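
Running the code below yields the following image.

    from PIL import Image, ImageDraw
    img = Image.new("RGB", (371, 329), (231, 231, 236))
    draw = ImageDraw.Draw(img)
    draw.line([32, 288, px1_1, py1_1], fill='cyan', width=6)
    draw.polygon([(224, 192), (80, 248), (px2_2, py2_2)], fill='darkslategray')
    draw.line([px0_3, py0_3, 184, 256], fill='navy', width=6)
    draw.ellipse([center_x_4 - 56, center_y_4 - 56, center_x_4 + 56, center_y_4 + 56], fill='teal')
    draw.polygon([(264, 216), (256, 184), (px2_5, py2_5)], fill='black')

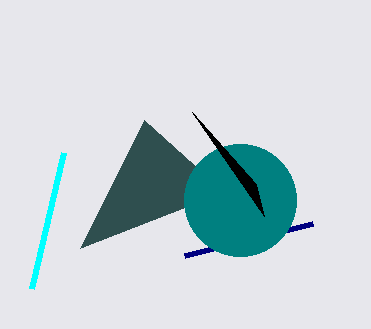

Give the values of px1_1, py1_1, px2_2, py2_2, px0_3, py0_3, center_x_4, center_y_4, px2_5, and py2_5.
px1_1 = 64, py1_1 = 152, px2_2 = 144, py2_2 = 120, px0_3 = 312, py0_3 = 224, center_x_4 = 240, center_y_4 = 200, px2_5 = 192, py2_5 = 112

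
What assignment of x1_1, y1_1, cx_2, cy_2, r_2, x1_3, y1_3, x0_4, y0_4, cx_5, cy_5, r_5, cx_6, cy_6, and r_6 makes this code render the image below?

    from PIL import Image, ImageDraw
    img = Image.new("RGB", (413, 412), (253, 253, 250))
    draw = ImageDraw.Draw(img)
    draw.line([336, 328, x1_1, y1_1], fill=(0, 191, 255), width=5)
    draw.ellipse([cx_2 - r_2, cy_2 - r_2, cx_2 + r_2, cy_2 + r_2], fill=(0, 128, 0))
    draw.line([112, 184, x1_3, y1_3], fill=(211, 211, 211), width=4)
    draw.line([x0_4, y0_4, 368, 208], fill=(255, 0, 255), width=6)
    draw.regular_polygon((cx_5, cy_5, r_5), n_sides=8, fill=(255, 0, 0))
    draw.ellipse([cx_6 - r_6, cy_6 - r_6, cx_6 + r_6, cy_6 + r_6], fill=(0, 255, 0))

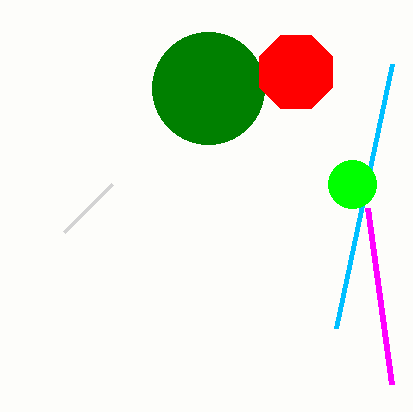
x1_1 = 392, y1_1 = 64, cx_2 = 208, cy_2 = 88, r_2 = 56, x1_3 = 64, y1_3 = 232, x0_4 = 392, y0_4 = 384, cx_5 = 296, cy_5 = 72, r_5 = 40, cx_6 = 352, cy_6 = 184, r_6 = 24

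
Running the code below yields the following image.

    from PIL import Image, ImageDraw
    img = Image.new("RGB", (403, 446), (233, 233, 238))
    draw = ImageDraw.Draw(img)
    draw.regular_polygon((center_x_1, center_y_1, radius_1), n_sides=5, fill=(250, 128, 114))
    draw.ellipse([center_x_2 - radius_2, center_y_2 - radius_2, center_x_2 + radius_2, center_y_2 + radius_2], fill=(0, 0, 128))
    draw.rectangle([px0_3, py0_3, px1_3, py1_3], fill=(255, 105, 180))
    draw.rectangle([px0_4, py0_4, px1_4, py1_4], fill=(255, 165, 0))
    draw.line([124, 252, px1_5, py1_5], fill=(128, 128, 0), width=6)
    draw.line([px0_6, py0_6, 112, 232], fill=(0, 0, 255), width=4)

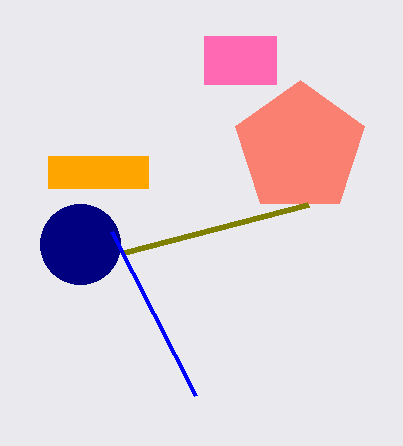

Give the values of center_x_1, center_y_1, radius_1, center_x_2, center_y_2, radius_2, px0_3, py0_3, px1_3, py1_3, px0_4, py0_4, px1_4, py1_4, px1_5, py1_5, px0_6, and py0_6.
center_x_1 = 300; center_y_1 = 148; radius_1 = 68; center_x_2 = 80; center_y_2 = 244; radius_2 = 40; px0_3 = 204; py0_3 = 36; px1_3 = 276; py1_3 = 84; px0_4 = 48; py0_4 = 156; px1_4 = 148; py1_4 = 188; px1_5 = 308; py1_5 = 204; px0_6 = 196; py0_6 = 396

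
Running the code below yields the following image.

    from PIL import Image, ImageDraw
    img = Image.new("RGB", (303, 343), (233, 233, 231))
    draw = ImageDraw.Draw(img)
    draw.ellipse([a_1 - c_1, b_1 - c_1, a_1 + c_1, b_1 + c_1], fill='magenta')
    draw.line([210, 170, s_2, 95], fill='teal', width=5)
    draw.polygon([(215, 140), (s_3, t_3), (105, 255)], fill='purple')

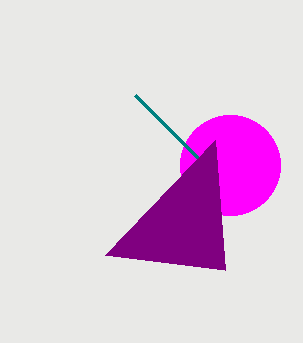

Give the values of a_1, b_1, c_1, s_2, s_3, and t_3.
a_1 = 230
b_1 = 165
c_1 = 50
s_2 = 135
s_3 = 225
t_3 = 270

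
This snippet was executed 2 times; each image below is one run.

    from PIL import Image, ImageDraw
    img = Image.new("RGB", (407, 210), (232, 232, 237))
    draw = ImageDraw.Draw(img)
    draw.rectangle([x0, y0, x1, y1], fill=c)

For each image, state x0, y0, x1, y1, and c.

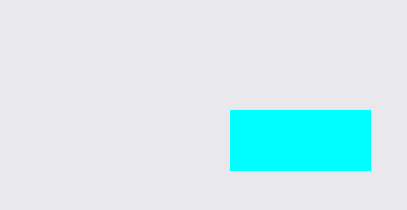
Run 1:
x0 = 230; y0 = 110; x1 = 370; y1 = 170; c = 'cyan'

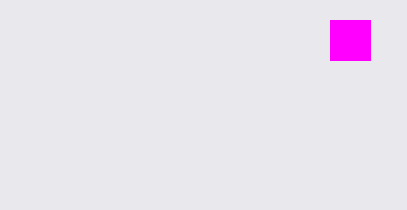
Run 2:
x0 = 330; y0 = 20; x1 = 370; y1 = 60; c = 'magenta'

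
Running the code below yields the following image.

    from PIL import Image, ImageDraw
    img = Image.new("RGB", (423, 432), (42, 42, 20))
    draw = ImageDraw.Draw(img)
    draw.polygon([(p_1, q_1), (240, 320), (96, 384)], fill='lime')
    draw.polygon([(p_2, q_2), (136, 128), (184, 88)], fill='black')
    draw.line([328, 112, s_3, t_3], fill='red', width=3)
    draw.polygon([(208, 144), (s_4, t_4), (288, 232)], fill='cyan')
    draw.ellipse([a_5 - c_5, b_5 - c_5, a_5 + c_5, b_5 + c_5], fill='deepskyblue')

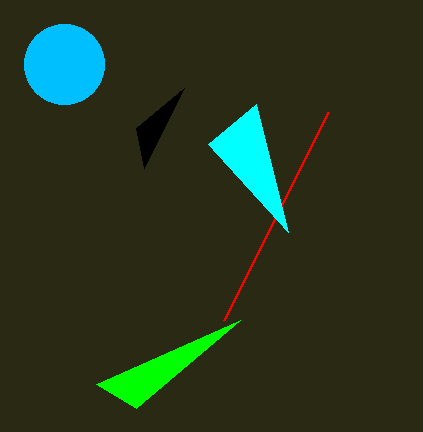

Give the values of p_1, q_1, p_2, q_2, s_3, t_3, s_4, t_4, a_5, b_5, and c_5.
p_1 = 136; q_1 = 408; p_2 = 144; q_2 = 168; s_3 = 224; t_3 = 320; s_4 = 256; t_4 = 104; a_5 = 64; b_5 = 64; c_5 = 40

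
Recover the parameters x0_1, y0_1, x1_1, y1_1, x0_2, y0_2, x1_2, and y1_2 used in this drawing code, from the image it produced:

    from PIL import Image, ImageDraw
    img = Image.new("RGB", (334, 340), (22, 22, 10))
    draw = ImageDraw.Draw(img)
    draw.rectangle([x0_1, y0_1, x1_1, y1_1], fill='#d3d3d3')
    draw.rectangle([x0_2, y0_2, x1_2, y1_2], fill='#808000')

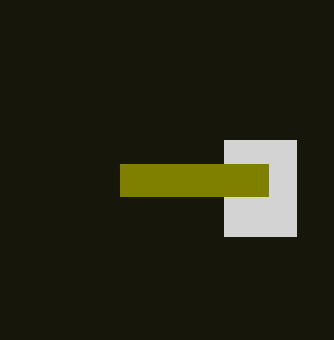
x0_1 = 224, y0_1 = 140, x1_1 = 296, y1_1 = 236, x0_2 = 120, y0_2 = 164, x1_2 = 268, y1_2 = 196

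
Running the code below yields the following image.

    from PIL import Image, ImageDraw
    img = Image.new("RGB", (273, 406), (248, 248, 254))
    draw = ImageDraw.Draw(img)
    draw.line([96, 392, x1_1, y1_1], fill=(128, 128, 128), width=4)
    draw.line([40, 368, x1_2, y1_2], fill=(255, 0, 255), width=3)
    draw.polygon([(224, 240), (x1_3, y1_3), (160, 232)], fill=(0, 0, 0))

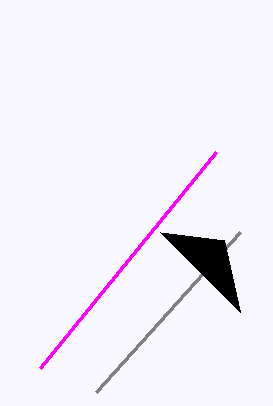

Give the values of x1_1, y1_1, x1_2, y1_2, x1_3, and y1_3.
x1_1 = 240; y1_1 = 232; x1_2 = 216; y1_2 = 152; x1_3 = 240; y1_3 = 312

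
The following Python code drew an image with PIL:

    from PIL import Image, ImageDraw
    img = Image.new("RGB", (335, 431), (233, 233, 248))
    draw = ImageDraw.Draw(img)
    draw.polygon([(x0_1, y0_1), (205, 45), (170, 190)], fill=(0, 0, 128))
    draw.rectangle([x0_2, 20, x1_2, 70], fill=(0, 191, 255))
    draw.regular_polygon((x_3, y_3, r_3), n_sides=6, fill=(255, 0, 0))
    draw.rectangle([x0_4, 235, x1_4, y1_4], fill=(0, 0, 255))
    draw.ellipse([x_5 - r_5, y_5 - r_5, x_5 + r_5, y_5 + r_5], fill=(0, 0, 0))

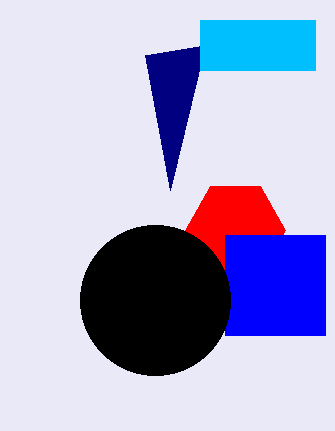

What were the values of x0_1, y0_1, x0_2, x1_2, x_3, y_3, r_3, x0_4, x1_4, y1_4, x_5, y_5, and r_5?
x0_1 = 145; y0_1 = 55; x0_2 = 200; x1_2 = 315; x_3 = 235; y_3 = 230; r_3 = 50; x0_4 = 225; x1_4 = 325; y1_4 = 335; x_5 = 155; y_5 = 300; r_5 = 75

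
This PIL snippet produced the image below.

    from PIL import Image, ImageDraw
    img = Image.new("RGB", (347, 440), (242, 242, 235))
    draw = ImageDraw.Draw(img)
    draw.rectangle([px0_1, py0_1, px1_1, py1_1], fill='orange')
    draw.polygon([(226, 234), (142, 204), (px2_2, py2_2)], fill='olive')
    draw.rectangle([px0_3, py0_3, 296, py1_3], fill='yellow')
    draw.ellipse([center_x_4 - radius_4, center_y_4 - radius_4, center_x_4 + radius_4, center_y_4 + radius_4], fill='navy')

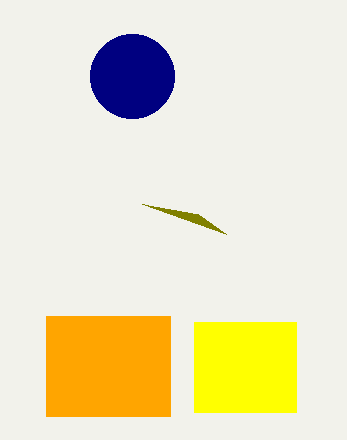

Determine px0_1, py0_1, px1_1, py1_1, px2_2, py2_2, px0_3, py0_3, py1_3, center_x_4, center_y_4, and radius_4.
px0_1 = 46; py0_1 = 316; px1_1 = 170; py1_1 = 416; px2_2 = 198; py2_2 = 214; px0_3 = 194; py0_3 = 322; py1_3 = 412; center_x_4 = 132; center_y_4 = 76; radius_4 = 42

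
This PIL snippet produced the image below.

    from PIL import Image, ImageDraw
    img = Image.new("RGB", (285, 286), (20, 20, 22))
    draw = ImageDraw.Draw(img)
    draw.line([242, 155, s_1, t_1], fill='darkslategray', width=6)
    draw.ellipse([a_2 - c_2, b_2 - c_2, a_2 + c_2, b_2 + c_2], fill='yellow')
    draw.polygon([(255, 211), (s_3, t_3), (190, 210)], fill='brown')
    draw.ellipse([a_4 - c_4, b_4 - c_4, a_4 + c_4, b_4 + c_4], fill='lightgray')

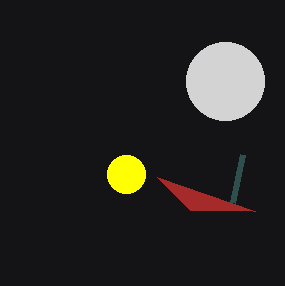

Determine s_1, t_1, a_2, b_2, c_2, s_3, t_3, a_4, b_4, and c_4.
s_1 = 232; t_1 = 203; a_2 = 126; b_2 = 174; c_2 = 19; s_3 = 157; t_3 = 177; a_4 = 225; b_4 = 81; c_4 = 39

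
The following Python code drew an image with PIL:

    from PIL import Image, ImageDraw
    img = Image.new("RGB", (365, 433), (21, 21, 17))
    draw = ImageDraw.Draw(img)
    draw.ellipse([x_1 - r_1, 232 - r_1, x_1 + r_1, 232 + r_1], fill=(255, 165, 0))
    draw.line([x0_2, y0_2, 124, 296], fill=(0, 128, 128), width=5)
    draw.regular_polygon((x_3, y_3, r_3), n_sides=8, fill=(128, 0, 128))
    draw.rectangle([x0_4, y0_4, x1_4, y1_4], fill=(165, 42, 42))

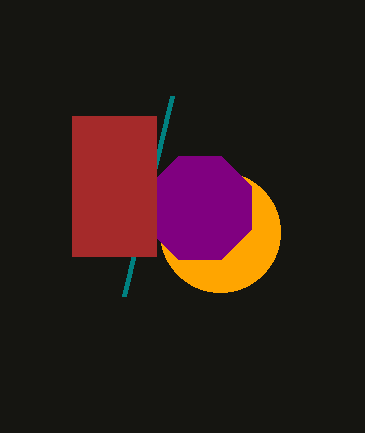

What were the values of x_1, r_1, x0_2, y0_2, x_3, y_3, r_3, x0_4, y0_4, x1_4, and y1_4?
x_1 = 220
r_1 = 60
x0_2 = 172
y0_2 = 96
x_3 = 200
y_3 = 208
r_3 = 56
x0_4 = 72
y0_4 = 116
x1_4 = 156
y1_4 = 256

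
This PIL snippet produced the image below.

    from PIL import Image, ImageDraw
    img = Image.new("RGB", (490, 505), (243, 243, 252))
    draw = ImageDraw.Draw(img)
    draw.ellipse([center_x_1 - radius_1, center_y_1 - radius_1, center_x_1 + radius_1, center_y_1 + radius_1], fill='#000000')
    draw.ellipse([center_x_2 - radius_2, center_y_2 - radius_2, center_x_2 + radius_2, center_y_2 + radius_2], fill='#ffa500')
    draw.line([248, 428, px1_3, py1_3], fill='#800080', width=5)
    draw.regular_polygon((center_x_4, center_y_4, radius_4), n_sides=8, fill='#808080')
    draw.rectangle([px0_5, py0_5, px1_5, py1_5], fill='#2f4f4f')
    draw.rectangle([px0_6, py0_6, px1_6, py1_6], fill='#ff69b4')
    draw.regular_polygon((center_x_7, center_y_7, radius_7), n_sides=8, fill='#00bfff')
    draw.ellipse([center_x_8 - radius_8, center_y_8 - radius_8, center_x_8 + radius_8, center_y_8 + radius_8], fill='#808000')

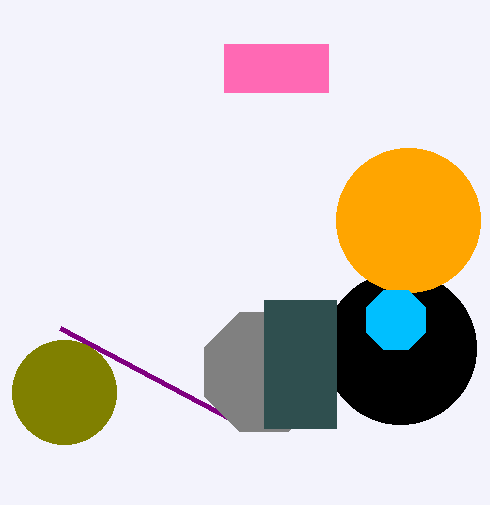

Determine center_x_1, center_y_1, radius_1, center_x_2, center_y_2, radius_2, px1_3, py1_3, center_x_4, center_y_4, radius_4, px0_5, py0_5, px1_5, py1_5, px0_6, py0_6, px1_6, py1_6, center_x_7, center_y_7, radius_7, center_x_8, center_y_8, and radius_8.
center_x_1 = 400, center_y_1 = 348, radius_1 = 76, center_x_2 = 408, center_y_2 = 220, radius_2 = 72, px1_3 = 60, py1_3 = 328, center_x_4 = 264, center_y_4 = 372, radius_4 = 64, px0_5 = 264, py0_5 = 300, px1_5 = 336, py1_5 = 428, px0_6 = 224, py0_6 = 44, px1_6 = 328, py1_6 = 92, center_x_7 = 396, center_y_7 = 320, radius_7 = 32, center_x_8 = 64, center_y_8 = 392, radius_8 = 52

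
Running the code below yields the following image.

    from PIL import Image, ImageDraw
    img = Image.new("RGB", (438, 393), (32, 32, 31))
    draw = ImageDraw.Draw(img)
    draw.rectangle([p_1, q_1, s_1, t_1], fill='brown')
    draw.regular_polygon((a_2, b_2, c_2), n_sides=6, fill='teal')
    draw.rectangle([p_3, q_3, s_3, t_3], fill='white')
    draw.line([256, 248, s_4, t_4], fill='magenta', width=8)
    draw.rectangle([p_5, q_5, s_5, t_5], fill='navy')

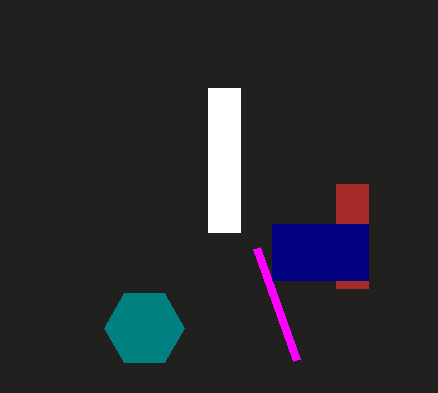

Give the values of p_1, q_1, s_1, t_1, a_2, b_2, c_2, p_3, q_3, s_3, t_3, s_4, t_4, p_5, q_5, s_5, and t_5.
p_1 = 336
q_1 = 184
s_1 = 368
t_1 = 288
a_2 = 144
b_2 = 328
c_2 = 40
p_3 = 208
q_3 = 88
s_3 = 240
t_3 = 232
s_4 = 296
t_4 = 360
p_5 = 272
q_5 = 224
s_5 = 368
t_5 = 280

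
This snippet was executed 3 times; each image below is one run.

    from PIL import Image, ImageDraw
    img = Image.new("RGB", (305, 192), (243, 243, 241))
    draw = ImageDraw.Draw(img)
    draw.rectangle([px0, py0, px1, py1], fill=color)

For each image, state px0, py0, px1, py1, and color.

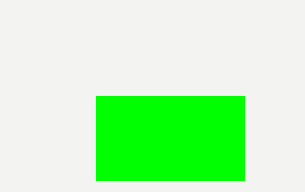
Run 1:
px0 = 96; py0 = 96; px1 = 244; py1 = 180; color = 'lime'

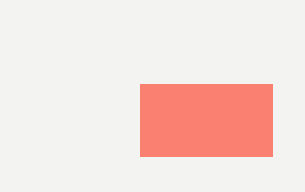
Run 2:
px0 = 140, py0 = 84, px1 = 272, py1 = 156, color = 'salmon'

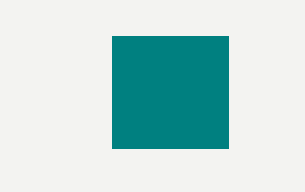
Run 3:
px0 = 112; py0 = 36; px1 = 228; py1 = 148; color = 'teal'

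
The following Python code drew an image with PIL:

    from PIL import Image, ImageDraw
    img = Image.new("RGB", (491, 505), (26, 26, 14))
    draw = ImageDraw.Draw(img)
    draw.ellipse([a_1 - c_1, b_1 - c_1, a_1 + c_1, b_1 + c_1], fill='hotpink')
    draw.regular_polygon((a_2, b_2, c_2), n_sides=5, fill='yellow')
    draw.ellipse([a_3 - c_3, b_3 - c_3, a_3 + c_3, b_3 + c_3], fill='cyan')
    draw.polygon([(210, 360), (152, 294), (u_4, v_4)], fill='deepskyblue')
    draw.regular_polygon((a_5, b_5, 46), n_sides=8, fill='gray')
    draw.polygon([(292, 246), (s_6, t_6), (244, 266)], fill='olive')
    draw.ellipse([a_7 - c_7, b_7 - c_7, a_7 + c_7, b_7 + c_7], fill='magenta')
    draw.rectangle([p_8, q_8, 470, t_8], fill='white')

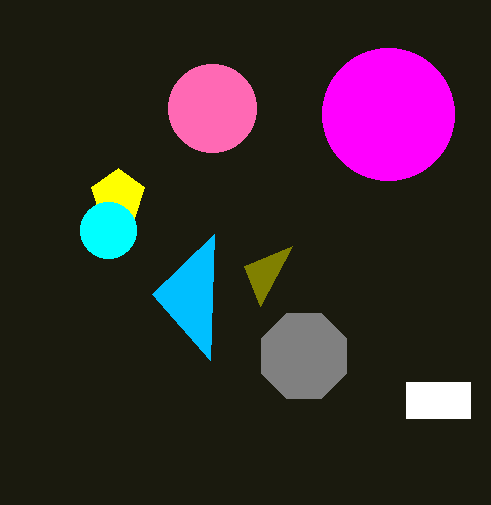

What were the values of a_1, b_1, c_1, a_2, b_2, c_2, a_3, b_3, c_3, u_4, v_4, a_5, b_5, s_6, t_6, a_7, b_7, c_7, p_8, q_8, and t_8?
a_1 = 212
b_1 = 108
c_1 = 44
a_2 = 118
b_2 = 196
c_2 = 28
a_3 = 108
b_3 = 230
c_3 = 28
u_4 = 214
v_4 = 234
a_5 = 304
b_5 = 356
s_6 = 260
t_6 = 306
a_7 = 388
b_7 = 114
c_7 = 66
p_8 = 406
q_8 = 382
t_8 = 418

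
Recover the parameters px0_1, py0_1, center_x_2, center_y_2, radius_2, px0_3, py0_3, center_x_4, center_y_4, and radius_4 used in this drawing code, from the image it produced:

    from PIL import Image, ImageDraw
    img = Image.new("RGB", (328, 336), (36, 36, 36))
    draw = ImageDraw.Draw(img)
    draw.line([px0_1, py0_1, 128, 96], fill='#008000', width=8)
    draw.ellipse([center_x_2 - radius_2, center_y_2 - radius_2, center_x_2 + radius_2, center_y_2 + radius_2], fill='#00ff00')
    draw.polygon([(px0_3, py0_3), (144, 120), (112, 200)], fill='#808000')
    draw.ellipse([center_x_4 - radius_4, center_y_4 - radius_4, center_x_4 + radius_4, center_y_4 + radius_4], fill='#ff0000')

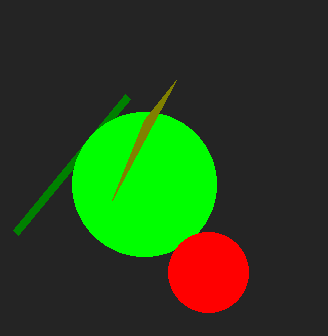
px0_1 = 16
py0_1 = 232
center_x_2 = 144
center_y_2 = 184
radius_2 = 72
px0_3 = 176
py0_3 = 80
center_x_4 = 208
center_y_4 = 272
radius_4 = 40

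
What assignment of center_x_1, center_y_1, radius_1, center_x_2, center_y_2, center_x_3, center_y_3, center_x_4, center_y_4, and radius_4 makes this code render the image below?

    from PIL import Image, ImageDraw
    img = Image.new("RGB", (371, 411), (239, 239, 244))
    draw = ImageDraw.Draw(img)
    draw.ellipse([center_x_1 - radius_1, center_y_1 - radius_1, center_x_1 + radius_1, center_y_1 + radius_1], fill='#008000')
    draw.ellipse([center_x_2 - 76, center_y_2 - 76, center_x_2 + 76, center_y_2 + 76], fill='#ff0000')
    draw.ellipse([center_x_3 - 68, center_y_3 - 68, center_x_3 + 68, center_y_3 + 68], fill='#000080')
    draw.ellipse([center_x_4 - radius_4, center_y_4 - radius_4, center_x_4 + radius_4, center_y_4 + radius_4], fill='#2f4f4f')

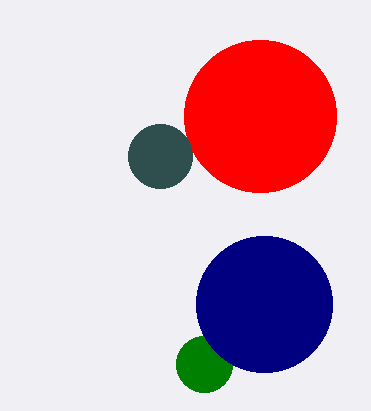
center_x_1 = 204
center_y_1 = 364
radius_1 = 28
center_x_2 = 260
center_y_2 = 116
center_x_3 = 264
center_y_3 = 304
center_x_4 = 160
center_y_4 = 156
radius_4 = 32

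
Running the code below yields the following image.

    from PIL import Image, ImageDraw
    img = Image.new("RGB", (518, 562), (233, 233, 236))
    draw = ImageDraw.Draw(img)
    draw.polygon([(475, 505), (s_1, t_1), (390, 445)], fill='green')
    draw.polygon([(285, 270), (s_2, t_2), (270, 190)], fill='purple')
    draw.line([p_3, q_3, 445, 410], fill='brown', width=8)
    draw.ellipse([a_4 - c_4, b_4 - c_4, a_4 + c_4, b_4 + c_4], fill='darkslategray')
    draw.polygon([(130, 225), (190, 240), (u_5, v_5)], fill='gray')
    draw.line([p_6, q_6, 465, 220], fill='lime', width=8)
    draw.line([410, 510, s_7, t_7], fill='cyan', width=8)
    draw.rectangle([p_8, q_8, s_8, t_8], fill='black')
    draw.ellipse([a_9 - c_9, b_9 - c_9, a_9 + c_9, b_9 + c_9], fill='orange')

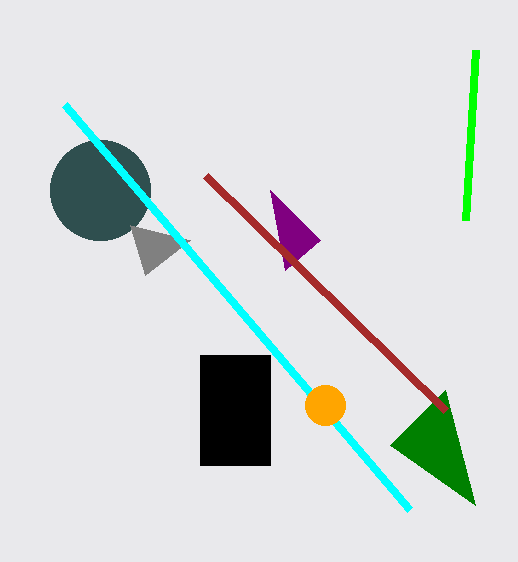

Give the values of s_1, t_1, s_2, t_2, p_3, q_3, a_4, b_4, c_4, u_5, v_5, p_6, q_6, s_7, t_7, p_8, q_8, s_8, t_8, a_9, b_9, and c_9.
s_1 = 445, t_1 = 390, s_2 = 320, t_2 = 240, p_3 = 205, q_3 = 175, a_4 = 100, b_4 = 190, c_4 = 50, u_5 = 145, v_5 = 275, p_6 = 475, q_6 = 50, s_7 = 65, t_7 = 105, p_8 = 200, q_8 = 355, s_8 = 270, t_8 = 465, a_9 = 325, b_9 = 405, c_9 = 20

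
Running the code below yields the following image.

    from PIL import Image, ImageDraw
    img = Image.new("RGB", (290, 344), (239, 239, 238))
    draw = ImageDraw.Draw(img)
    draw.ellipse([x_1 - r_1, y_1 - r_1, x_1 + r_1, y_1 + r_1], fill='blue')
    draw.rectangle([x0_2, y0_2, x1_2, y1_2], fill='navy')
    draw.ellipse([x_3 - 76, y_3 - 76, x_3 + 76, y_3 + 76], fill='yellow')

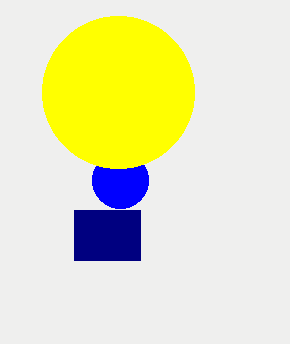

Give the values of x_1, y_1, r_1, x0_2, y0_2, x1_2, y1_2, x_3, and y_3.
x_1 = 120, y_1 = 180, r_1 = 28, x0_2 = 74, y0_2 = 210, x1_2 = 140, y1_2 = 260, x_3 = 118, y_3 = 92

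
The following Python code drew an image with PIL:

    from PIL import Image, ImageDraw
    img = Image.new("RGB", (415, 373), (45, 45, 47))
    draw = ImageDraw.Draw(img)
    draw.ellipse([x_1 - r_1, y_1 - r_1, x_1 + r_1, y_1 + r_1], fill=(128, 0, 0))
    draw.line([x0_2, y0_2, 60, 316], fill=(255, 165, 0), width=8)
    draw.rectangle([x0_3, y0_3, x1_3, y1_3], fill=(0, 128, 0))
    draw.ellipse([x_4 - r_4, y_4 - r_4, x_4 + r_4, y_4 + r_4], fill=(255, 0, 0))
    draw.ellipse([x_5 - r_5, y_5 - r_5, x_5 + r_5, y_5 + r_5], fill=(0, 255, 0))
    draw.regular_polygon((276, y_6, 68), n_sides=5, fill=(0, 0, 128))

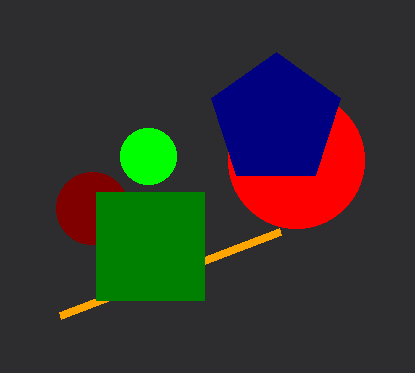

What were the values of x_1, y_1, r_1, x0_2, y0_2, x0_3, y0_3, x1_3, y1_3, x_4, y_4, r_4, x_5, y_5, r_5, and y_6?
x_1 = 92, y_1 = 208, r_1 = 36, x0_2 = 280, y0_2 = 232, x0_3 = 96, y0_3 = 192, x1_3 = 204, y1_3 = 300, x_4 = 296, y_4 = 160, r_4 = 68, x_5 = 148, y_5 = 156, r_5 = 28, y_6 = 120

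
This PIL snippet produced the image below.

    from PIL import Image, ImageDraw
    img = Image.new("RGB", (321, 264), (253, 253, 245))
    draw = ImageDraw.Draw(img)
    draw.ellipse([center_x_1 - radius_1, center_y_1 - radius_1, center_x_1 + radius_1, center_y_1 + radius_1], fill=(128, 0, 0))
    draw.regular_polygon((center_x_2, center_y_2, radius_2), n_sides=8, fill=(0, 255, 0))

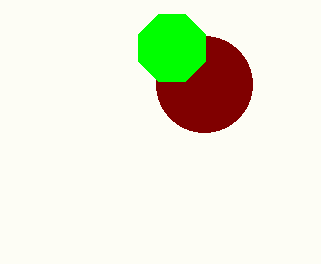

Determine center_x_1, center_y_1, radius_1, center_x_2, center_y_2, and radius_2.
center_x_1 = 204; center_y_1 = 84; radius_1 = 48; center_x_2 = 172; center_y_2 = 48; radius_2 = 36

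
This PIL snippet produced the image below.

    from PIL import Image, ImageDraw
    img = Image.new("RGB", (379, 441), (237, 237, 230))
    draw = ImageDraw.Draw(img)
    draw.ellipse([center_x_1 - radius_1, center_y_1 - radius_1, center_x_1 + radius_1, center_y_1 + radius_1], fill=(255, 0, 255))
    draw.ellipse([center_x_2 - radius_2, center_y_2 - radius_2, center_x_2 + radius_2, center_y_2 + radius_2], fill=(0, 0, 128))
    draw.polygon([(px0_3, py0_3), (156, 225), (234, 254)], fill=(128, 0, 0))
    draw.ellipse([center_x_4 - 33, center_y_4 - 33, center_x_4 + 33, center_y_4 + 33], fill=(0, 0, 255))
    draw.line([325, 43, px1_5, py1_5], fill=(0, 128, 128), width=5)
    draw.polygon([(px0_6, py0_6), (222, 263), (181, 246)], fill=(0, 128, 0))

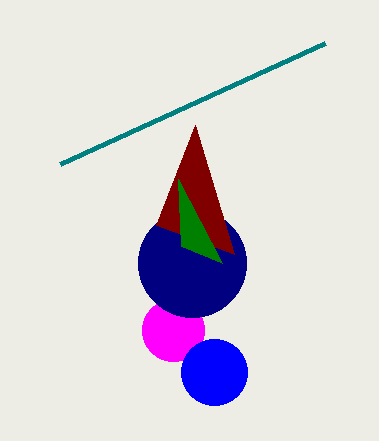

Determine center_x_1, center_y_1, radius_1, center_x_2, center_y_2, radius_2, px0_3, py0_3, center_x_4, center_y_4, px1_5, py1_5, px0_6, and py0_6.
center_x_1 = 173
center_y_1 = 330
radius_1 = 31
center_x_2 = 192
center_y_2 = 263
radius_2 = 54
px0_3 = 195
py0_3 = 125
center_x_4 = 214
center_y_4 = 372
px1_5 = 60
py1_5 = 164
px0_6 = 178
py0_6 = 179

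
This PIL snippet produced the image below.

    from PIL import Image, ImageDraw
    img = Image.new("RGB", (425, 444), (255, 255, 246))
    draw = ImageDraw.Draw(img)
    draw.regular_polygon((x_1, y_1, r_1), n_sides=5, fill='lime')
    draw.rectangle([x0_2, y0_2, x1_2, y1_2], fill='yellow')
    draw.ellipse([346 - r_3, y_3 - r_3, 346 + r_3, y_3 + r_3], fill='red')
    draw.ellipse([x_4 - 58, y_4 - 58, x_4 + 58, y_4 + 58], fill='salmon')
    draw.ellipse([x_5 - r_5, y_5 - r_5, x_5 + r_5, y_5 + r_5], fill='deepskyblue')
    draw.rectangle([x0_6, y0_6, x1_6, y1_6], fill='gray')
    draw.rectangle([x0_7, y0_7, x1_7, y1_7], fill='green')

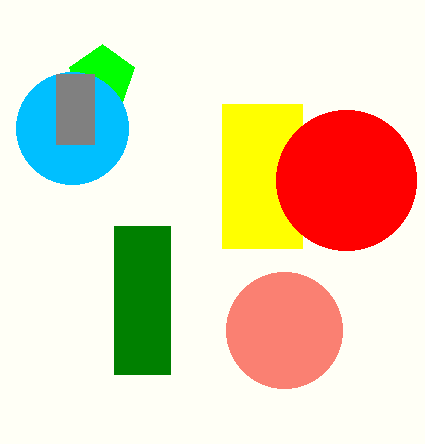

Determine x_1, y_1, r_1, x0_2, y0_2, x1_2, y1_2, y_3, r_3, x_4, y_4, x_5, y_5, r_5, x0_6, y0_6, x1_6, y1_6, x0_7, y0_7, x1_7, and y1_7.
x_1 = 102; y_1 = 78; r_1 = 34; x0_2 = 222; y0_2 = 104; x1_2 = 302; y1_2 = 248; y_3 = 180; r_3 = 70; x_4 = 284; y_4 = 330; x_5 = 72; y_5 = 128; r_5 = 56; x0_6 = 56; y0_6 = 74; x1_6 = 94; y1_6 = 144; x0_7 = 114; y0_7 = 226; x1_7 = 170; y1_7 = 374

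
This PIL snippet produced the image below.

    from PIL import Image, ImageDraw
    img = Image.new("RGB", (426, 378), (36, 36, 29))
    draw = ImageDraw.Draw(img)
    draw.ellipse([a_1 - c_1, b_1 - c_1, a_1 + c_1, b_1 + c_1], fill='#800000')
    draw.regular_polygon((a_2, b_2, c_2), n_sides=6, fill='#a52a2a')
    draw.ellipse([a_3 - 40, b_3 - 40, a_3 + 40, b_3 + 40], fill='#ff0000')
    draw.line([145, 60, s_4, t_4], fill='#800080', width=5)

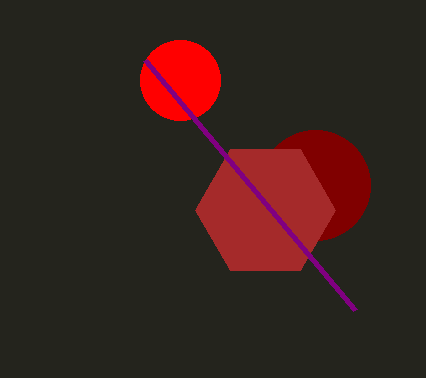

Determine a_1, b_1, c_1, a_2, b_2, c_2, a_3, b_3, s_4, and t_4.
a_1 = 315
b_1 = 185
c_1 = 55
a_2 = 265
b_2 = 210
c_2 = 70
a_3 = 180
b_3 = 80
s_4 = 355
t_4 = 310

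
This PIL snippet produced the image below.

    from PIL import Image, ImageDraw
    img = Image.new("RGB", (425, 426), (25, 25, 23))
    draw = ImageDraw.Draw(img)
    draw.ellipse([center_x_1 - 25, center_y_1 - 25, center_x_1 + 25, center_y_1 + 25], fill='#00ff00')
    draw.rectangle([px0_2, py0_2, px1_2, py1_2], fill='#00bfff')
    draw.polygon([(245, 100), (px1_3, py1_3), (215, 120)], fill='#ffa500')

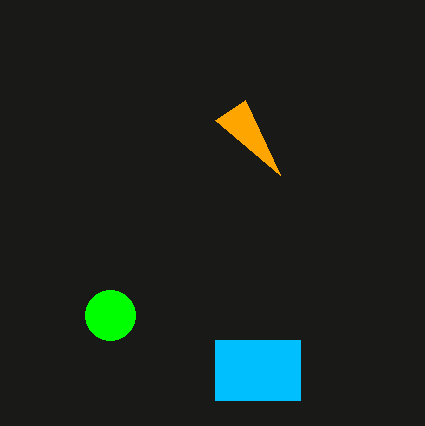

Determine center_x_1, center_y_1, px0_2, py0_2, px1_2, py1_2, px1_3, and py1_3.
center_x_1 = 110
center_y_1 = 315
px0_2 = 215
py0_2 = 340
px1_2 = 300
py1_2 = 400
px1_3 = 280
py1_3 = 175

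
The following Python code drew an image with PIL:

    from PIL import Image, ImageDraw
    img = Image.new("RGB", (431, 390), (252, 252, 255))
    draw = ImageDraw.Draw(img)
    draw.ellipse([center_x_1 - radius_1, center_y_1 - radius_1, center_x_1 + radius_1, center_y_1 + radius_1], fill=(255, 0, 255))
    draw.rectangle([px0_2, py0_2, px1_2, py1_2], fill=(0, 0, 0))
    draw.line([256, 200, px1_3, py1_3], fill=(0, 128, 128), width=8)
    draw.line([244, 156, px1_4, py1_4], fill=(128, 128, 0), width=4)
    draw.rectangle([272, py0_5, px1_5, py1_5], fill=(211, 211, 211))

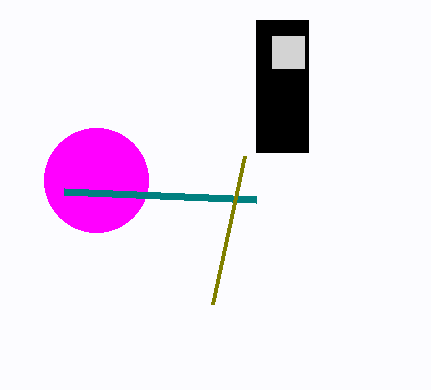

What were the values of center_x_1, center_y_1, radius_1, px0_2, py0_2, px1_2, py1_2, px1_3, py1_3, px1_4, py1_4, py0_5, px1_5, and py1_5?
center_x_1 = 96; center_y_1 = 180; radius_1 = 52; px0_2 = 256; py0_2 = 20; px1_2 = 308; py1_2 = 152; px1_3 = 64; py1_3 = 192; px1_4 = 212; py1_4 = 304; py0_5 = 36; px1_5 = 304; py1_5 = 68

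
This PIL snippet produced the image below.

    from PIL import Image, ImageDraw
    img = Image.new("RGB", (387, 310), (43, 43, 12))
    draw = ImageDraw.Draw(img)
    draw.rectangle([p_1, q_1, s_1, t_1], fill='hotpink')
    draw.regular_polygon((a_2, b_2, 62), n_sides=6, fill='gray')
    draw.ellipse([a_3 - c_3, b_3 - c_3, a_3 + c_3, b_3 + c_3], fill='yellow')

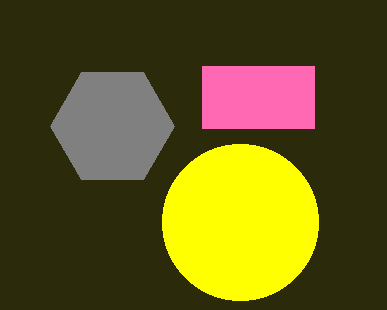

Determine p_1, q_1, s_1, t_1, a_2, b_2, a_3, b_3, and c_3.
p_1 = 202, q_1 = 66, s_1 = 314, t_1 = 128, a_2 = 112, b_2 = 126, a_3 = 240, b_3 = 222, c_3 = 78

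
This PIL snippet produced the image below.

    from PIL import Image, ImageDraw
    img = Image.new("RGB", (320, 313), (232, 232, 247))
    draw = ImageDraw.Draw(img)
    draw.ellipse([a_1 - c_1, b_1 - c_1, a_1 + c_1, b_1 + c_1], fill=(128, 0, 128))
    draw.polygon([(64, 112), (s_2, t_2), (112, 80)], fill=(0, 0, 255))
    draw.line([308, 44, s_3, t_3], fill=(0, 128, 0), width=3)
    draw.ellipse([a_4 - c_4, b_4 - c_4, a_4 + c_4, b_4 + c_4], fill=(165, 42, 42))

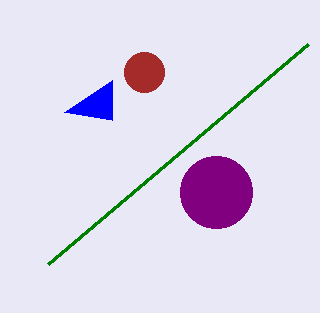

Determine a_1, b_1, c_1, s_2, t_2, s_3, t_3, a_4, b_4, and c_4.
a_1 = 216
b_1 = 192
c_1 = 36
s_2 = 112
t_2 = 120
s_3 = 48
t_3 = 264
a_4 = 144
b_4 = 72
c_4 = 20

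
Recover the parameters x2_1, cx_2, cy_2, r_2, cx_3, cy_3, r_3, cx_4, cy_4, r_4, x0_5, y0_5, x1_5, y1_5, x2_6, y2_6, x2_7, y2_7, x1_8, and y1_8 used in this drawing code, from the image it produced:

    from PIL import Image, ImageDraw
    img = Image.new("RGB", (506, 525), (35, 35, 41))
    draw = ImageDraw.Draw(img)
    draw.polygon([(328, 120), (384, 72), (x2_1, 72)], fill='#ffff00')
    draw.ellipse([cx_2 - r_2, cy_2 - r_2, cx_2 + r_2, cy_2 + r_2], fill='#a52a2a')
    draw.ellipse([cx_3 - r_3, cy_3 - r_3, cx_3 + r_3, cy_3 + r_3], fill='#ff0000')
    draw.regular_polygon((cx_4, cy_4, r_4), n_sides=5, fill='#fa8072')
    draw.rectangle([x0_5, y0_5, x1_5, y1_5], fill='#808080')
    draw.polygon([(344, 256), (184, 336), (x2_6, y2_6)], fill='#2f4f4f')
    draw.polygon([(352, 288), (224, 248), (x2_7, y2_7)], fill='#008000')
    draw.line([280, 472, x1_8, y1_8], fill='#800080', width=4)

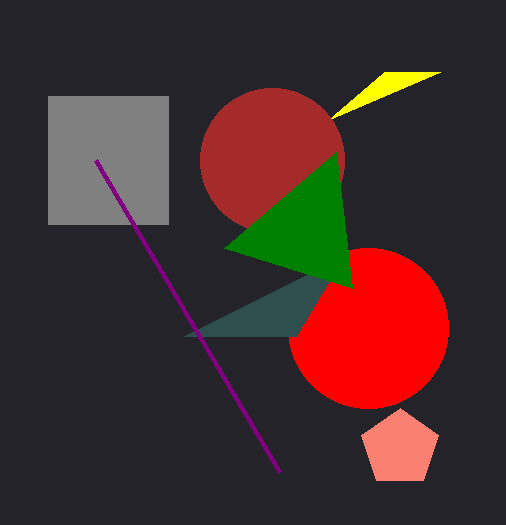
x2_1 = 440; cx_2 = 272; cy_2 = 160; r_2 = 72; cx_3 = 368; cy_3 = 328; r_3 = 80; cx_4 = 400; cy_4 = 448; r_4 = 40; x0_5 = 48; y0_5 = 96; x1_5 = 168; y1_5 = 224; x2_6 = 296; y2_6 = 336; x2_7 = 336; y2_7 = 152; x1_8 = 96; y1_8 = 160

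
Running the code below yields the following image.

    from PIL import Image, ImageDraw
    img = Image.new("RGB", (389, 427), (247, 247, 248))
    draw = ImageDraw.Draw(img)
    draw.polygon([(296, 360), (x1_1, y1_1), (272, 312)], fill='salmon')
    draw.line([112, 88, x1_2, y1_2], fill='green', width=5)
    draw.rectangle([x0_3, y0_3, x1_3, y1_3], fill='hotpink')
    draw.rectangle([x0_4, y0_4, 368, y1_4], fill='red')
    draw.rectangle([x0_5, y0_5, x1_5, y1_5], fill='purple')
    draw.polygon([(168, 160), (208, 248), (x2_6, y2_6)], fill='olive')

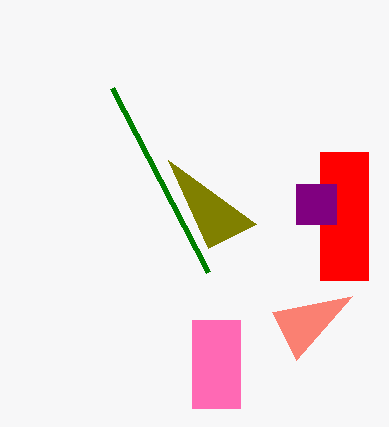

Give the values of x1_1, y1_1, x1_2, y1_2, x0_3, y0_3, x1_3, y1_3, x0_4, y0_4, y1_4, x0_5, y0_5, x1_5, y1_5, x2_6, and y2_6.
x1_1 = 352, y1_1 = 296, x1_2 = 208, y1_2 = 272, x0_3 = 192, y0_3 = 320, x1_3 = 240, y1_3 = 408, x0_4 = 320, y0_4 = 152, y1_4 = 280, x0_5 = 296, y0_5 = 184, x1_5 = 336, y1_5 = 224, x2_6 = 256, y2_6 = 224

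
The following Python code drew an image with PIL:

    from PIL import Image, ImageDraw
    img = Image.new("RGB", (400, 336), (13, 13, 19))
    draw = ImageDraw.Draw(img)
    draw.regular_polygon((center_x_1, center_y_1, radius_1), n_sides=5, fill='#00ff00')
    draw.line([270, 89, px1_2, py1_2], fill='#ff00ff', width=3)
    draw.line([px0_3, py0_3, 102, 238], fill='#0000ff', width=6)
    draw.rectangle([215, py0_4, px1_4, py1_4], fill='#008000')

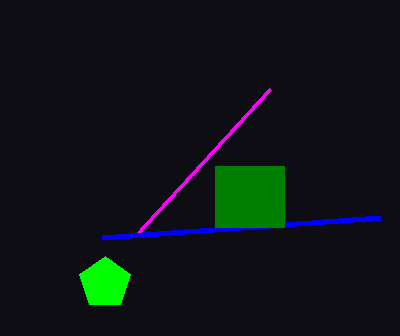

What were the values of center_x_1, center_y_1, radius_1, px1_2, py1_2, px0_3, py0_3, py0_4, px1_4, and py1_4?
center_x_1 = 105, center_y_1 = 283, radius_1 = 27, px1_2 = 135, py1_2 = 236, px0_3 = 380, py0_3 = 218, py0_4 = 166, px1_4 = 284, py1_4 = 227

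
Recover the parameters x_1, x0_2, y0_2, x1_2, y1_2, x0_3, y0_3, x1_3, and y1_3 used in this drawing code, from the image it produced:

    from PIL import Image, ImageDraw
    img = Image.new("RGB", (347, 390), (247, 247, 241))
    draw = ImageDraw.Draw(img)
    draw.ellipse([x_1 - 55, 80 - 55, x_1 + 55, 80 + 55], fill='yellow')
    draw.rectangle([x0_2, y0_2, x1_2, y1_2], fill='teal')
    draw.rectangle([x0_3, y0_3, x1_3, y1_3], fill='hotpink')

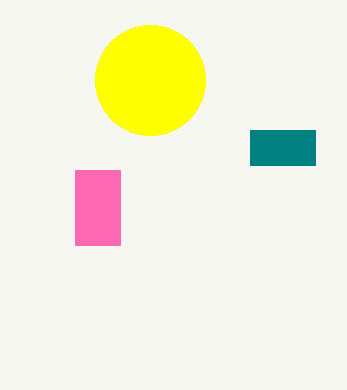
x_1 = 150
x0_2 = 250
y0_2 = 130
x1_2 = 315
y1_2 = 165
x0_3 = 75
y0_3 = 170
x1_3 = 120
y1_3 = 245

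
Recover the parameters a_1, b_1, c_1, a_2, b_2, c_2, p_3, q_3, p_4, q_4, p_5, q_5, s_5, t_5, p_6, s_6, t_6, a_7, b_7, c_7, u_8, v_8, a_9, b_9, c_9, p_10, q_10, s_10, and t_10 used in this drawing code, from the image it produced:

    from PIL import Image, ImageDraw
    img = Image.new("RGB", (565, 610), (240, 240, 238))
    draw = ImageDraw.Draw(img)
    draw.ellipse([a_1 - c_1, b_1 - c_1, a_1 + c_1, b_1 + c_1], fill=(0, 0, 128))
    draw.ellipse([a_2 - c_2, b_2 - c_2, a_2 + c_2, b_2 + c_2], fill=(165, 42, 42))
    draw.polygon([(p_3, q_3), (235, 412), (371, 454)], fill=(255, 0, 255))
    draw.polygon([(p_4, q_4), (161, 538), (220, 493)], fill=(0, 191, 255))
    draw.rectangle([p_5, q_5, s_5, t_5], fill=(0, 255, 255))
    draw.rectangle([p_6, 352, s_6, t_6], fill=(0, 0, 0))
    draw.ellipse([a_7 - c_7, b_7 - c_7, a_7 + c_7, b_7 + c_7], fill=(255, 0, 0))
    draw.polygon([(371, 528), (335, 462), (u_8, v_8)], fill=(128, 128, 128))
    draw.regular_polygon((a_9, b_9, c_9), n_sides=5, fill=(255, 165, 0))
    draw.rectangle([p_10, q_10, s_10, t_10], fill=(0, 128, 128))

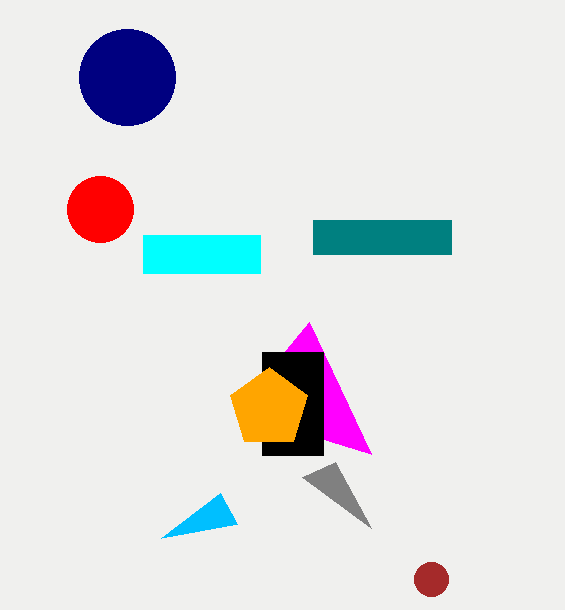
a_1 = 127, b_1 = 77, c_1 = 48, a_2 = 431, b_2 = 579, c_2 = 17, p_3 = 309, q_3 = 322, p_4 = 237, q_4 = 524, p_5 = 143, q_5 = 235, s_5 = 260, t_5 = 273, p_6 = 262, s_6 = 323, t_6 = 455, a_7 = 100, b_7 = 209, c_7 = 33, u_8 = 302, v_8 = 477, a_9 = 269, b_9 = 408, c_9 = 41, p_10 = 313, q_10 = 220, s_10 = 451, t_10 = 254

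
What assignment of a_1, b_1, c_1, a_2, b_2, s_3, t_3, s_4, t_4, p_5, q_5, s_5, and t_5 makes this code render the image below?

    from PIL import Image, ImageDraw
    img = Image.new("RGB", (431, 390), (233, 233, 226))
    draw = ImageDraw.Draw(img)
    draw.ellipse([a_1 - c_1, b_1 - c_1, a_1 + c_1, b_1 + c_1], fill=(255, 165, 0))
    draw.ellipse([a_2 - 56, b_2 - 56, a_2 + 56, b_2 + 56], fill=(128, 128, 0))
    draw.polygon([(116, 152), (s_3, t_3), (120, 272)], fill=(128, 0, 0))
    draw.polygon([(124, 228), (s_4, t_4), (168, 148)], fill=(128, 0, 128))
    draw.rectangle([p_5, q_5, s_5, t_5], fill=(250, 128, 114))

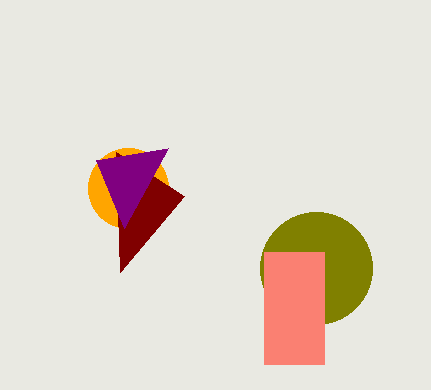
a_1 = 128
b_1 = 188
c_1 = 40
a_2 = 316
b_2 = 268
s_3 = 184
t_3 = 196
s_4 = 96
t_4 = 160
p_5 = 264
q_5 = 252
s_5 = 324
t_5 = 364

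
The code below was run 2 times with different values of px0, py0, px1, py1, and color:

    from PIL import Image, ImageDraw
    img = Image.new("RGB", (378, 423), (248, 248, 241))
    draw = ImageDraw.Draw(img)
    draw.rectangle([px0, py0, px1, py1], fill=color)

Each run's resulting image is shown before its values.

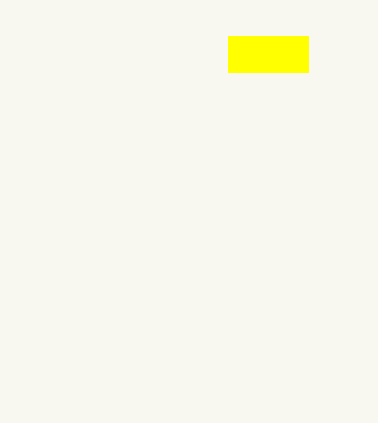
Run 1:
px0 = 228
py0 = 36
px1 = 308
py1 = 72
color = 'yellow'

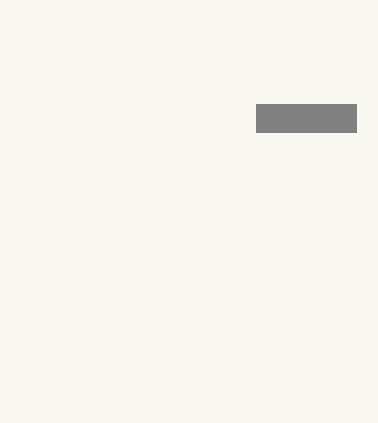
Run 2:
px0 = 256
py0 = 104
px1 = 356
py1 = 132
color = 'gray'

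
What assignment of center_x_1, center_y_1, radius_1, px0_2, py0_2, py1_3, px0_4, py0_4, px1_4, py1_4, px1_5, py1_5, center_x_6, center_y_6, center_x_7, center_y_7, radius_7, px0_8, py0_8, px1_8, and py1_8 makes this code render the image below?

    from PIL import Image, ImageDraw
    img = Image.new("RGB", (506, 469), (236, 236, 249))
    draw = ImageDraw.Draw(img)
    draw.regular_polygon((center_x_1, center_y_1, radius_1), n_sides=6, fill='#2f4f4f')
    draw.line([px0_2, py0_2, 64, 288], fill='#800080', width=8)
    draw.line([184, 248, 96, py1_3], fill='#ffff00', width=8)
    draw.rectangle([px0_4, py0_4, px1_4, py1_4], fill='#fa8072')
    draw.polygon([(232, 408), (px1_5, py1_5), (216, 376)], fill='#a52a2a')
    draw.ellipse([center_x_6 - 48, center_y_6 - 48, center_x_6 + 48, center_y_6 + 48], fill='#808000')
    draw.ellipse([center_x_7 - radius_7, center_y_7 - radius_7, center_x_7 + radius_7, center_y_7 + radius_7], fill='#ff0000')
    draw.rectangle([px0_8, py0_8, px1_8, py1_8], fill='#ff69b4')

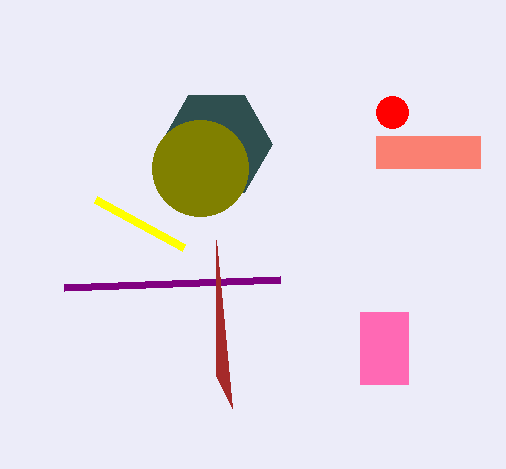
center_x_1 = 216
center_y_1 = 144
radius_1 = 56
px0_2 = 280
py0_2 = 280
py1_3 = 200
px0_4 = 376
py0_4 = 136
px1_4 = 480
py1_4 = 168
px1_5 = 216
py1_5 = 240
center_x_6 = 200
center_y_6 = 168
center_x_7 = 392
center_y_7 = 112
radius_7 = 16
px0_8 = 360
py0_8 = 312
px1_8 = 408
py1_8 = 384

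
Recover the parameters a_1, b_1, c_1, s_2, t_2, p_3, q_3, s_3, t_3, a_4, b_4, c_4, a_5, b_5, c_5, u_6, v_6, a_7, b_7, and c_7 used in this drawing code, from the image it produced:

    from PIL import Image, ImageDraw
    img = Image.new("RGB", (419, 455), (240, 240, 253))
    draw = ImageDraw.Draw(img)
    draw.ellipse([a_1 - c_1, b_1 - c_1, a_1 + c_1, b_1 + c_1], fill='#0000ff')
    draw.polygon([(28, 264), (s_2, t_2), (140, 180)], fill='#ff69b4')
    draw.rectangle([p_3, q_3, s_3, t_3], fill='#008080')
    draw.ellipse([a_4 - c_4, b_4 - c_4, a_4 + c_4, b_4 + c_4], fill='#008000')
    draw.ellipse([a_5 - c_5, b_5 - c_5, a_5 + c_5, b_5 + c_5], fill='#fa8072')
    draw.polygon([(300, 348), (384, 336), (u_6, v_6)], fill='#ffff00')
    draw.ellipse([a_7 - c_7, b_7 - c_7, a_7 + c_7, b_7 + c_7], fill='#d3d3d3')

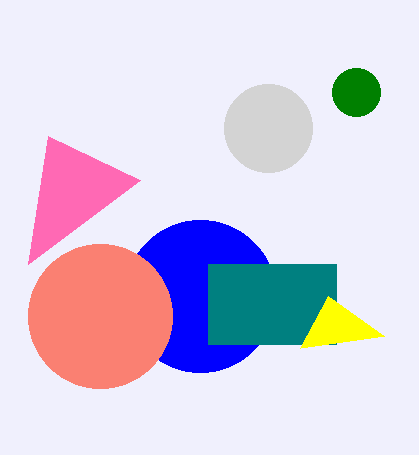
a_1 = 200
b_1 = 296
c_1 = 76
s_2 = 48
t_2 = 136
p_3 = 208
q_3 = 264
s_3 = 336
t_3 = 344
a_4 = 356
b_4 = 92
c_4 = 24
a_5 = 100
b_5 = 316
c_5 = 72
u_6 = 328
v_6 = 296
a_7 = 268
b_7 = 128
c_7 = 44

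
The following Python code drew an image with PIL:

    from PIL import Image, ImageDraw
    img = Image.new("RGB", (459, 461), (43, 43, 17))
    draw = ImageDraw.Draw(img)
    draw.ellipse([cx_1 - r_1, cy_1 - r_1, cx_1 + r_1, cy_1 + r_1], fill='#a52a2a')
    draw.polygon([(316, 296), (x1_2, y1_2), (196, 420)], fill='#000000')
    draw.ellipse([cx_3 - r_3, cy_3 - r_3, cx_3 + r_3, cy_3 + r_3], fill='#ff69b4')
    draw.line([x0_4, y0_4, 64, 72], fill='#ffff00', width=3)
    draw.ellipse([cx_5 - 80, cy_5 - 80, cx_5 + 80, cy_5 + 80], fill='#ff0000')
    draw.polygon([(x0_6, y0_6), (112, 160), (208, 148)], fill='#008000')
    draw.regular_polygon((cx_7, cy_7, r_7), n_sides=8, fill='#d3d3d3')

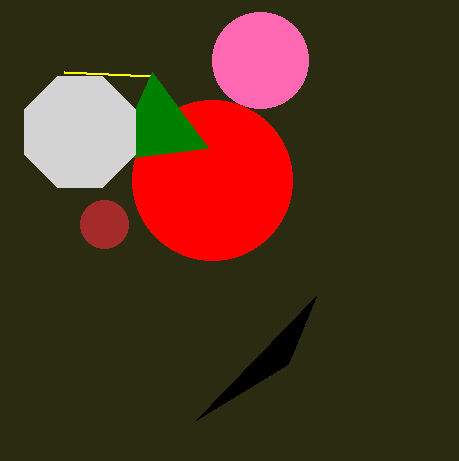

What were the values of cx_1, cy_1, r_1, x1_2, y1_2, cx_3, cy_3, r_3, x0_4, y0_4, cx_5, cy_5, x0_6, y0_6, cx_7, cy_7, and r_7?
cx_1 = 104; cy_1 = 224; r_1 = 24; x1_2 = 288; y1_2 = 364; cx_3 = 260; cy_3 = 60; r_3 = 48; x0_4 = 152; y0_4 = 76; cx_5 = 212; cy_5 = 180; x0_6 = 152; y0_6 = 72; cx_7 = 80; cy_7 = 132; r_7 = 60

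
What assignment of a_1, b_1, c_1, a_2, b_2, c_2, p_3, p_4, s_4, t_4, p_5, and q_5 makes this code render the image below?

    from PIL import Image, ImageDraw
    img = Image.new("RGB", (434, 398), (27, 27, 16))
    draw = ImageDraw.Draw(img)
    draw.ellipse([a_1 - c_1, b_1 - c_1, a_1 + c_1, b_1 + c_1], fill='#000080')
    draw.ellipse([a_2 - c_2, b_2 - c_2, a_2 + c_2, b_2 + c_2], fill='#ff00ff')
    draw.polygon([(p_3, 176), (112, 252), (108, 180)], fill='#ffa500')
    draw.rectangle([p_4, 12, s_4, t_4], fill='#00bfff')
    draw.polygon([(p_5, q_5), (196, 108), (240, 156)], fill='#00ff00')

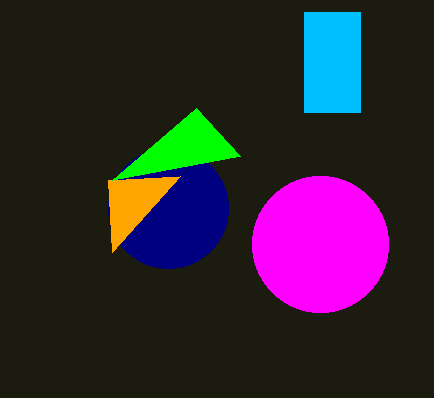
a_1 = 168, b_1 = 208, c_1 = 60, a_2 = 320, b_2 = 244, c_2 = 68, p_3 = 180, p_4 = 304, s_4 = 360, t_4 = 112, p_5 = 112, q_5 = 180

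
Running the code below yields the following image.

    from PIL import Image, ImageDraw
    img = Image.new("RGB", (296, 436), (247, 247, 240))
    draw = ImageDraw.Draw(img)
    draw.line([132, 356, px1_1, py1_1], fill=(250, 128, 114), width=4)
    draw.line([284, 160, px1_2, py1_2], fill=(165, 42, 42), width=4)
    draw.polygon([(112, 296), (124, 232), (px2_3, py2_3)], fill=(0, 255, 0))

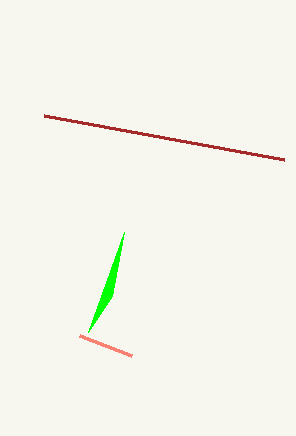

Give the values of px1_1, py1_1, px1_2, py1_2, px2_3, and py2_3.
px1_1 = 80, py1_1 = 336, px1_2 = 44, py1_2 = 116, px2_3 = 88, py2_3 = 332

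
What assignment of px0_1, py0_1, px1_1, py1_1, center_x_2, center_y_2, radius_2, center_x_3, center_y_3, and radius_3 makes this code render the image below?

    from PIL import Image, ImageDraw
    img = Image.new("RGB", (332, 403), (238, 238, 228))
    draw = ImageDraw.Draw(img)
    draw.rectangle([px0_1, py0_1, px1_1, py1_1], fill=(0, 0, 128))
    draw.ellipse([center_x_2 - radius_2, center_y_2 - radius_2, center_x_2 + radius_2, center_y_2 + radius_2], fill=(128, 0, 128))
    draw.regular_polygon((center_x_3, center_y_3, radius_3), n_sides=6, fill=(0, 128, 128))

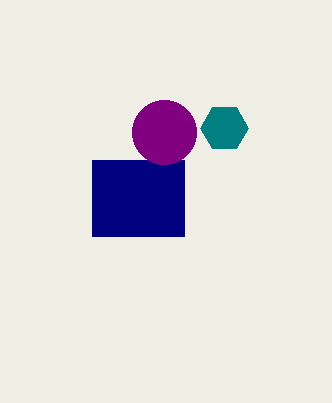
px0_1 = 92
py0_1 = 160
px1_1 = 184
py1_1 = 236
center_x_2 = 164
center_y_2 = 132
radius_2 = 32
center_x_3 = 224
center_y_3 = 128
radius_3 = 24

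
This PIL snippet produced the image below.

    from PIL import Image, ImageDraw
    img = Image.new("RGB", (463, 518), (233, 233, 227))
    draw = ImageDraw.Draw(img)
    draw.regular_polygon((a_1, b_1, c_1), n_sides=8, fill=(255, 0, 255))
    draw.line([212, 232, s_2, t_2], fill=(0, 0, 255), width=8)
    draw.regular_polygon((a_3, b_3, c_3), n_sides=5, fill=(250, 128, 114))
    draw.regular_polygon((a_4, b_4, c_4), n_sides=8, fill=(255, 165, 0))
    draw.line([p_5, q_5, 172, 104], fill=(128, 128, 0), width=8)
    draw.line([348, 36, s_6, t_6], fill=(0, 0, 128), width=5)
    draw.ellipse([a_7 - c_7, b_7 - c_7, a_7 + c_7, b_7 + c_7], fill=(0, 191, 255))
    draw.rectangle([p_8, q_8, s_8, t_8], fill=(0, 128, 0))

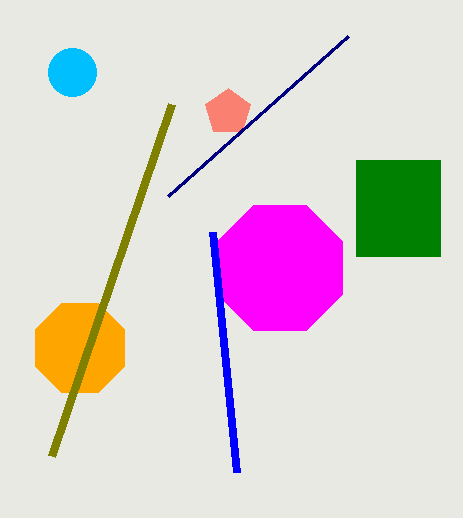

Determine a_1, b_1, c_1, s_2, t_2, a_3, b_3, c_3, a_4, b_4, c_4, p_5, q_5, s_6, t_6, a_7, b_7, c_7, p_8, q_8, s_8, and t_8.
a_1 = 280; b_1 = 268; c_1 = 68; s_2 = 236; t_2 = 472; a_3 = 228; b_3 = 112; c_3 = 24; a_4 = 80; b_4 = 348; c_4 = 48; p_5 = 52; q_5 = 456; s_6 = 168; t_6 = 196; a_7 = 72; b_7 = 72; c_7 = 24; p_8 = 356; q_8 = 160; s_8 = 440; t_8 = 256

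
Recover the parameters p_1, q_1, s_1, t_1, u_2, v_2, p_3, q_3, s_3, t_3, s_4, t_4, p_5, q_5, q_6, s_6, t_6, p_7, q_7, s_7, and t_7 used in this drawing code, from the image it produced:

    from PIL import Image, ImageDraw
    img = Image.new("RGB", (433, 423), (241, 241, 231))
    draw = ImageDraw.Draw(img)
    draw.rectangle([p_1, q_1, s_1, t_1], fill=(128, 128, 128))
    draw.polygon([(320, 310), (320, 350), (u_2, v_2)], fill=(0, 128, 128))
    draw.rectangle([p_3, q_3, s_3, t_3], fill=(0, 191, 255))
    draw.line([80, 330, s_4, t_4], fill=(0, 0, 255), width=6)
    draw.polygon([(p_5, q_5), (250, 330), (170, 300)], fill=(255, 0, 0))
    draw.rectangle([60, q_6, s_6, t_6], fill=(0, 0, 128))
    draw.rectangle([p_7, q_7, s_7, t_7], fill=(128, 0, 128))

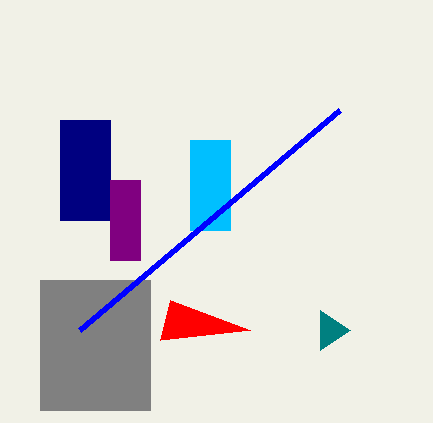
p_1 = 40; q_1 = 280; s_1 = 150; t_1 = 410; u_2 = 350; v_2 = 330; p_3 = 190; q_3 = 140; s_3 = 230; t_3 = 230; s_4 = 340; t_4 = 110; p_5 = 160; q_5 = 340; q_6 = 120; s_6 = 110; t_6 = 220; p_7 = 110; q_7 = 180; s_7 = 140; t_7 = 260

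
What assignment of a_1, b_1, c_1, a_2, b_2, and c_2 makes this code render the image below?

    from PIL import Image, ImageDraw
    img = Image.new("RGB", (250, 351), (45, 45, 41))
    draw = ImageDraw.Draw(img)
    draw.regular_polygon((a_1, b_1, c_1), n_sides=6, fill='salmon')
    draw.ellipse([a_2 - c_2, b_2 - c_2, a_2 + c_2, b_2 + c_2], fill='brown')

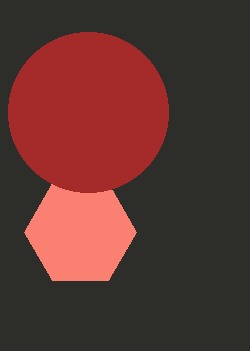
a_1 = 80, b_1 = 232, c_1 = 56, a_2 = 88, b_2 = 112, c_2 = 80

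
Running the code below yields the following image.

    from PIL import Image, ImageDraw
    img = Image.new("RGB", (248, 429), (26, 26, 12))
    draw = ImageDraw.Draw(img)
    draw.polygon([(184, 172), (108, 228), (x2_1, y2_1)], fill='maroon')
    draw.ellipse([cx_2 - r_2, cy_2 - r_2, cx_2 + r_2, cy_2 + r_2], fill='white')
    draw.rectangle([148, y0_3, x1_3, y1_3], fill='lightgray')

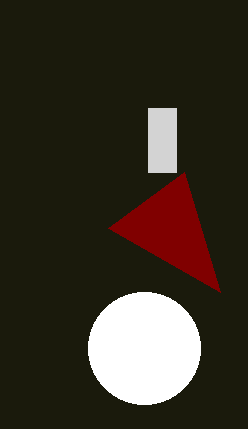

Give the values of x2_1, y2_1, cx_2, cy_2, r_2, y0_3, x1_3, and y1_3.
x2_1 = 220; y2_1 = 292; cx_2 = 144; cy_2 = 348; r_2 = 56; y0_3 = 108; x1_3 = 176; y1_3 = 172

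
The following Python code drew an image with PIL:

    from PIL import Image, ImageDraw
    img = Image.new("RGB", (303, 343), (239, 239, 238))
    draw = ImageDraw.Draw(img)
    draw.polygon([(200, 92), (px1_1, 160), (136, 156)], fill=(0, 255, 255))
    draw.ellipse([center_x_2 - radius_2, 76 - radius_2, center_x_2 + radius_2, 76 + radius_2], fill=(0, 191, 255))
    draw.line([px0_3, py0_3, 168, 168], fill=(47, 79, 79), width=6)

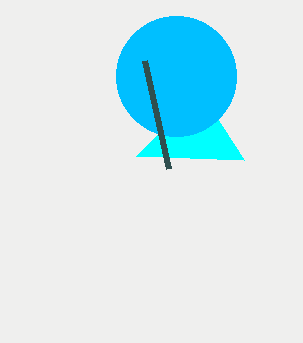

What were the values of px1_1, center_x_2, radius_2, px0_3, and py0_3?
px1_1 = 244; center_x_2 = 176; radius_2 = 60; px0_3 = 144; py0_3 = 60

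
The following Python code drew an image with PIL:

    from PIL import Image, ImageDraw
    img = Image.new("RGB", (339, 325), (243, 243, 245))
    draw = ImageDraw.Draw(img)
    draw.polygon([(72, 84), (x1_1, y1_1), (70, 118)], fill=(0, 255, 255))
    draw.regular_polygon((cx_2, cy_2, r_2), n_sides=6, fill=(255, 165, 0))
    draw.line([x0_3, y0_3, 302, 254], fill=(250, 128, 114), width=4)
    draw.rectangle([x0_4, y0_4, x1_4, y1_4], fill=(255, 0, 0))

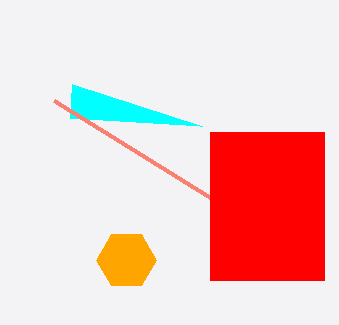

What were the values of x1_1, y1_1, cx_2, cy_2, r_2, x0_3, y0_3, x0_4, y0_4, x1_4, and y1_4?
x1_1 = 202; y1_1 = 126; cx_2 = 126; cy_2 = 260; r_2 = 30; x0_3 = 54; y0_3 = 100; x0_4 = 210; y0_4 = 132; x1_4 = 324; y1_4 = 280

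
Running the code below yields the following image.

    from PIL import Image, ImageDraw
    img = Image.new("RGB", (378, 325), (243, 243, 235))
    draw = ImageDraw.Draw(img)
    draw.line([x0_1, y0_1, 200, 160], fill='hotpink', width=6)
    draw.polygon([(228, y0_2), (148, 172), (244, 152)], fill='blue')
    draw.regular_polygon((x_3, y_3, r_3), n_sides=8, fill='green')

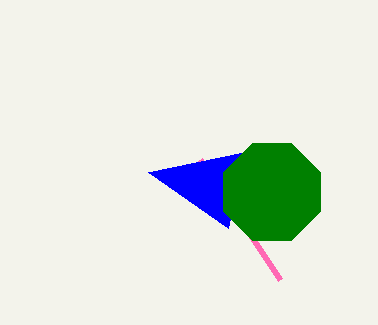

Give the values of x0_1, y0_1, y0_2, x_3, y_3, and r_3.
x0_1 = 280, y0_1 = 280, y0_2 = 228, x_3 = 272, y_3 = 192, r_3 = 52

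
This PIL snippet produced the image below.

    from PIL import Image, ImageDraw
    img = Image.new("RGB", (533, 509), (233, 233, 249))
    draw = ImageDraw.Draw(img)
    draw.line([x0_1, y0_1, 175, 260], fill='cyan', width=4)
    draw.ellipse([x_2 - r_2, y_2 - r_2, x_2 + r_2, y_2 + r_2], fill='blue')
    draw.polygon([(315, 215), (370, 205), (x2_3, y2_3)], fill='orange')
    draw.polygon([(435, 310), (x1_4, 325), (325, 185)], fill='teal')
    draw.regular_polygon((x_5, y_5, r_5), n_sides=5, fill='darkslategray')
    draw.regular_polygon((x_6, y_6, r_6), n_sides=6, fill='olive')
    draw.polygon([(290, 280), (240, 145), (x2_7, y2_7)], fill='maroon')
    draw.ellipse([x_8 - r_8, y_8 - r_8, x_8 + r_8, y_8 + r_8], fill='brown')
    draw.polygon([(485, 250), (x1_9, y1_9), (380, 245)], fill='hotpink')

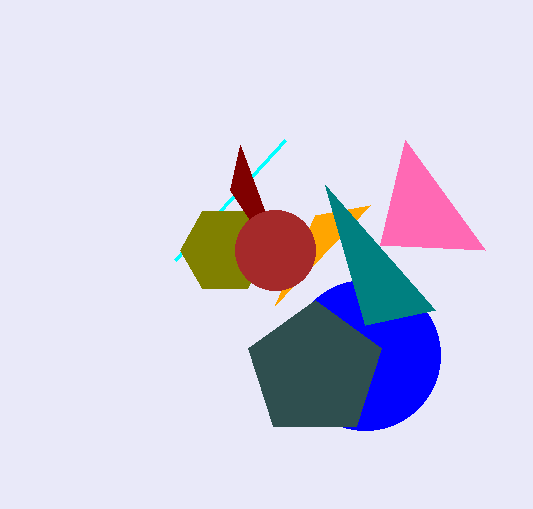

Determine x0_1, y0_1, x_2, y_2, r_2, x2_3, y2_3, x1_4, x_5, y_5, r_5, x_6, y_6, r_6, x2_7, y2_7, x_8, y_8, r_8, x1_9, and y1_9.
x0_1 = 285, y0_1 = 140, x_2 = 365, y_2 = 355, r_2 = 75, x2_3 = 275, y2_3 = 305, x1_4 = 365, x_5 = 315, y_5 = 370, r_5 = 70, x_6 = 225, y_6 = 250, r_6 = 45, x2_7 = 230, y2_7 = 190, x_8 = 275, y_8 = 250, r_8 = 40, x1_9 = 405, y1_9 = 140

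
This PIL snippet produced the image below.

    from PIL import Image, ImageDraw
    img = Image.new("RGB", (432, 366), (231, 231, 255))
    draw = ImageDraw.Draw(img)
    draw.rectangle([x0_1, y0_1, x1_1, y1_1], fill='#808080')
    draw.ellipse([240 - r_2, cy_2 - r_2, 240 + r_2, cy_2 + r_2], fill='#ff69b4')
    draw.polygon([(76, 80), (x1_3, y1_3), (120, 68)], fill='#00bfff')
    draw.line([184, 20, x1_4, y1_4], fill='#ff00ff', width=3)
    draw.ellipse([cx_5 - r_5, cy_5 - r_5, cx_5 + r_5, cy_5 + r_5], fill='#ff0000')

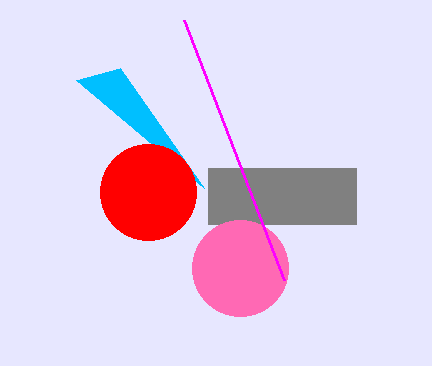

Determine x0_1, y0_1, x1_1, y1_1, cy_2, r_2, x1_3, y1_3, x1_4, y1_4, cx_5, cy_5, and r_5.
x0_1 = 208
y0_1 = 168
x1_1 = 356
y1_1 = 224
cy_2 = 268
r_2 = 48
x1_3 = 204
y1_3 = 188
x1_4 = 284
y1_4 = 280
cx_5 = 148
cy_5 = 192
r_5 = 48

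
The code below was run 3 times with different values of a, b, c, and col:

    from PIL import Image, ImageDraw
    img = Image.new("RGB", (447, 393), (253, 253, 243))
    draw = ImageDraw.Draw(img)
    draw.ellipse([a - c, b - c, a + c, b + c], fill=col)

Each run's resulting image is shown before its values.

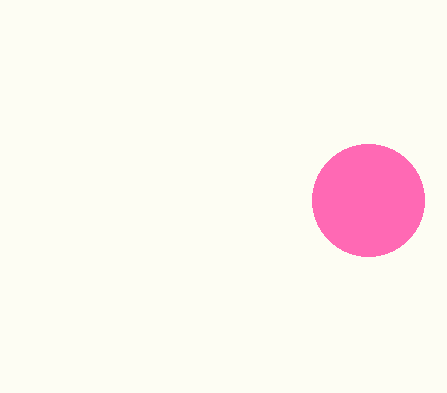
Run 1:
a = 368; b = 200; c = 56; col = 'hotpink'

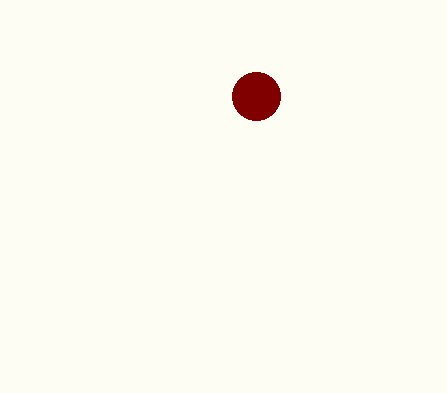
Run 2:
a = 256; b = 96; c = 24; col = 'maroon'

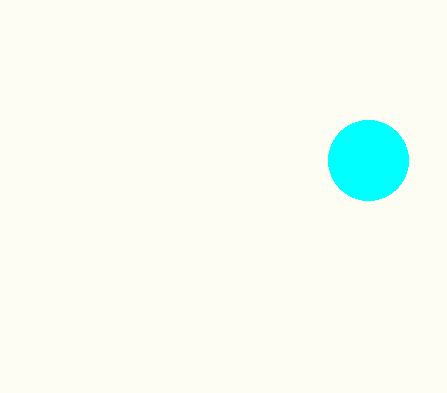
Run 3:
a = 368, b = 160, c = 40, col = 'cyan'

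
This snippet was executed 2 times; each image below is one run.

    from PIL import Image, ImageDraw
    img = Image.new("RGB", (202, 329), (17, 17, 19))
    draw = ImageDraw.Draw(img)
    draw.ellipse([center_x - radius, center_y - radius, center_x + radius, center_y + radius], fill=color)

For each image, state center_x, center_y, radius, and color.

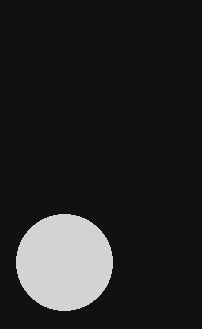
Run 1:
center_x = 64; center_y = 262; radius = 48; color = 'lightgray'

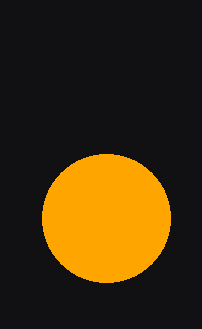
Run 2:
center_x = 106, center_y = 218, radius = 64, color = 'orange'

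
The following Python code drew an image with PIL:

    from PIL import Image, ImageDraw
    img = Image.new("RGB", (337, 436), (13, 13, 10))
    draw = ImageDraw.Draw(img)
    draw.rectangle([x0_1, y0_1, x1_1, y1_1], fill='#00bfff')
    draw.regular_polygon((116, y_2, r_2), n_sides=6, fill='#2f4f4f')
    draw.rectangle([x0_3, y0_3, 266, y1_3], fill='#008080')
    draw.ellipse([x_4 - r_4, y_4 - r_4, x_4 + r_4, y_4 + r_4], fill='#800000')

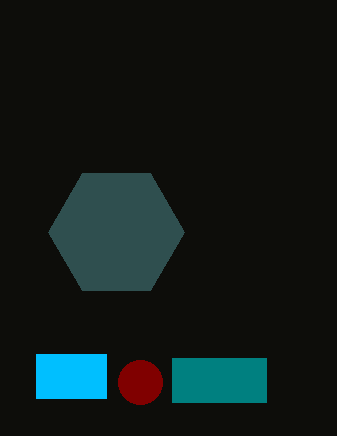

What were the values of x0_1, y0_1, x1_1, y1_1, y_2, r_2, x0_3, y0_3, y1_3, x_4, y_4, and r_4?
x0_1 = 36; y0_1 = 354; x1_1 = 106; y1_1 = 398; y_2 = 232; r_2 = 68; x0_3 = 172; y0_3 = 358; y1_3 = 402; x_4 = 140; y_4 = 382; r_4 = 22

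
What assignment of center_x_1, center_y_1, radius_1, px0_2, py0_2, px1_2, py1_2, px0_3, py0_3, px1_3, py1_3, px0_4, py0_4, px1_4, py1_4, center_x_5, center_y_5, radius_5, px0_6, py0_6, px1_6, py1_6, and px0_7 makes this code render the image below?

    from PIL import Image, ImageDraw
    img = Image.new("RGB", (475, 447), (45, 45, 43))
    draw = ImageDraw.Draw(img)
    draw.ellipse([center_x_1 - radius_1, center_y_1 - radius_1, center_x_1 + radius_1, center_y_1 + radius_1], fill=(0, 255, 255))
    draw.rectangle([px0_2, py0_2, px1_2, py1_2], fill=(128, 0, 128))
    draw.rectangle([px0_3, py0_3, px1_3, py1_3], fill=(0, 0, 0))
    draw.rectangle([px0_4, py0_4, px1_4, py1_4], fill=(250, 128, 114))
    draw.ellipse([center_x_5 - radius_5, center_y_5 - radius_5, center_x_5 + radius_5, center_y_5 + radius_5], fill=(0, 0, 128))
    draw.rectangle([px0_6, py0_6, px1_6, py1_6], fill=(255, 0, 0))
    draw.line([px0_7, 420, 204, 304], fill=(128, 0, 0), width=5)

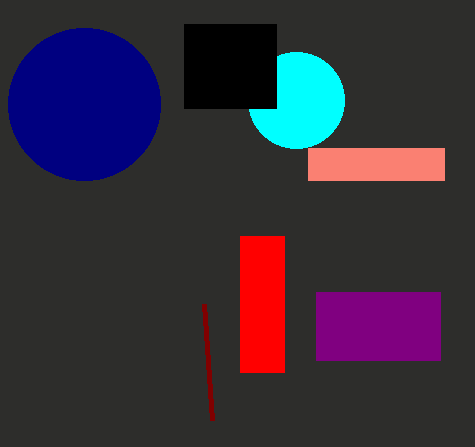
center_x_1 = 296
center_y_1 = 100
radius_1 = 48
px0_2 = 316
py0_2 = 292
px1_2 = 440
py1_2 = 360
px0_3 = 184
py0_3 = 24
px1_3 = 276
py1_3 = 108
px0_4 = 308
py0_4 = 148
px1_4 = 444
py1_4 = 180
center_x_5 = 84
center_y_5 = 104
radius_5 = 76
px0_6 = 240
py0_6 = 236
px1_6 = 284
py1_6 = 372
px0_7 = 212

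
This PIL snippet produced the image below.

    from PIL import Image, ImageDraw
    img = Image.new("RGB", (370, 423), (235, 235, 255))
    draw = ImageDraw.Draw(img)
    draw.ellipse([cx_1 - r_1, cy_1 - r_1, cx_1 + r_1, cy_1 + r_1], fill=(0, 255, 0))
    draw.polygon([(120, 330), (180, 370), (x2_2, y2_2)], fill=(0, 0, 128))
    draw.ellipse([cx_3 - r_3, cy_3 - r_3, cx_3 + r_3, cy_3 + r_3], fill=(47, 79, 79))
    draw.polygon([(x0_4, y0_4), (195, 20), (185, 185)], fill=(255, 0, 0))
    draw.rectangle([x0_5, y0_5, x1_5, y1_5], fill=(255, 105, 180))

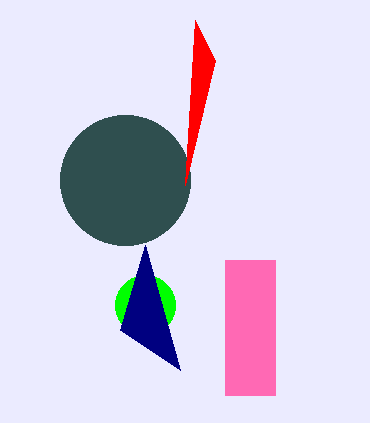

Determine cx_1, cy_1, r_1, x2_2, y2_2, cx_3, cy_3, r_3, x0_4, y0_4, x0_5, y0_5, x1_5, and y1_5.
cx_1 = 145; cy_1 = 305; r_1 = 30; x2_2 = 145; y2_2 = 245; cx_3 = 125; cy_3 = 180; r_3 = 65; x0_4 = 215; y0_4 = 60; x0_5 = 225; y0_5 = 260; x1_5 = 275; y1_5 = 395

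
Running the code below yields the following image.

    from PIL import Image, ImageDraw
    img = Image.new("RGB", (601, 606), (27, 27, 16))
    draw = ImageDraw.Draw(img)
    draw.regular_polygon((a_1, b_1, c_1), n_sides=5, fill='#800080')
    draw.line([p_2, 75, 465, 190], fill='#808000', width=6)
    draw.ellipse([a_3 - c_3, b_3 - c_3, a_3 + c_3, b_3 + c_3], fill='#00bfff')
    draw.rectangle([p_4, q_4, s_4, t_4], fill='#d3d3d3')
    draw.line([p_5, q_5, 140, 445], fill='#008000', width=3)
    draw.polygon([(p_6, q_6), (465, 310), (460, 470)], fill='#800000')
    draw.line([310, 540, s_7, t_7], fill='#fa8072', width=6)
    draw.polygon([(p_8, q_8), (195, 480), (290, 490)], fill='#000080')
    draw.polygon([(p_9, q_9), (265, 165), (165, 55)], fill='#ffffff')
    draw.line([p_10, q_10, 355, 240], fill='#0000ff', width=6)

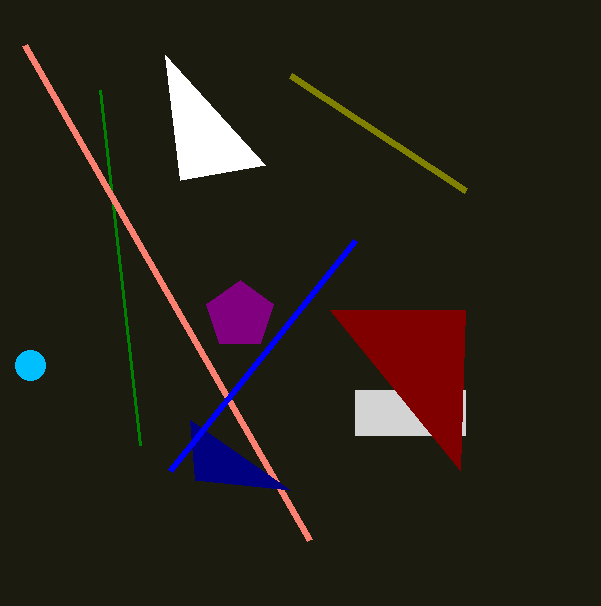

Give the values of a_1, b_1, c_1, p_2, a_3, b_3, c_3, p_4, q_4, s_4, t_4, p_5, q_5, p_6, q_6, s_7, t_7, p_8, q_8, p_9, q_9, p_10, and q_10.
a_1 = 240
b_1 = 315
c_1 = 35
p_2 = 290
a_3 = 30
b_3 = 365
c_3 = 15
p_4 = 355
q_4 = 390
s_4 = 465
t_4 = 435
p_5 = 100
q_5 = 90
p_6 = 330
q_6 = 310
s_7 = 25
t_7 = 45
p_8 = 190
q_8 = 420
p_9 = 180
q_9 = 180
p_10 = 170
q_10 = 470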